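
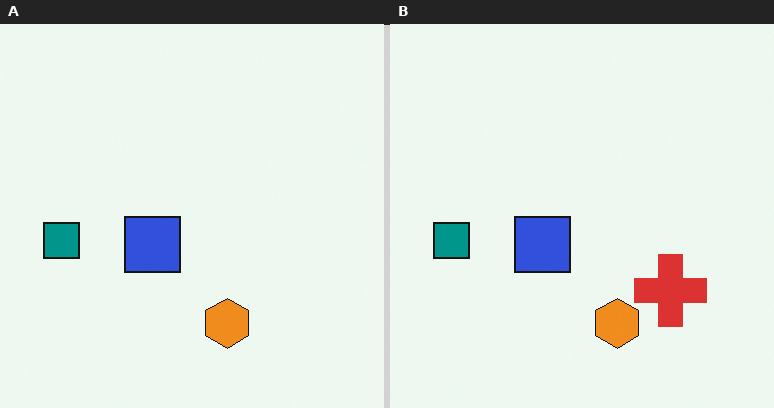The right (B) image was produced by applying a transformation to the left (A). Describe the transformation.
Overlaid with an additional red cross.

A red cross appears in the right (B) image that is absent from the left (A).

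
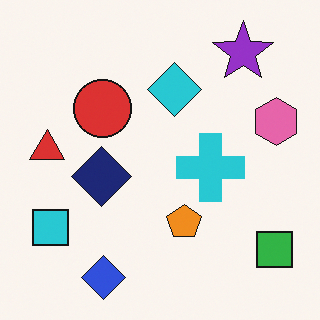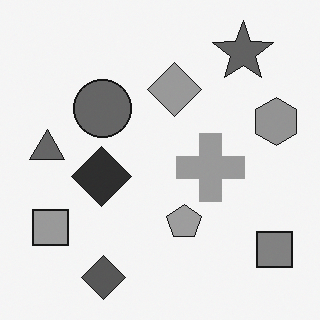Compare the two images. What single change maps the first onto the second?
Converted to grayscale.

All color is removed — every shape is now a shade of grey.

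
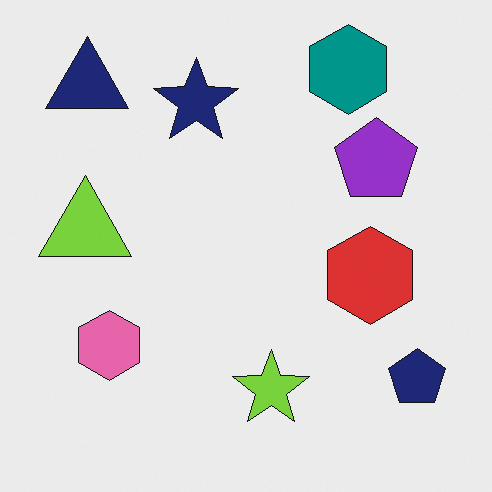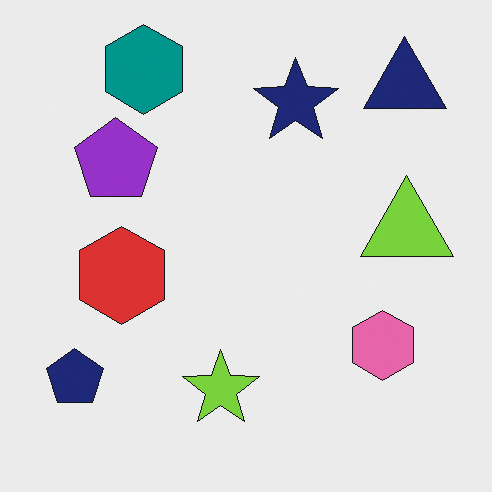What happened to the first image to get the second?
This is the original image flipped horizontally (left ↔ right).

The navy pentagon is in the bottom-right of the first image and the bottom-left of the second — shapes on opposite sides of the vertical midline have swapped in a mirror flip.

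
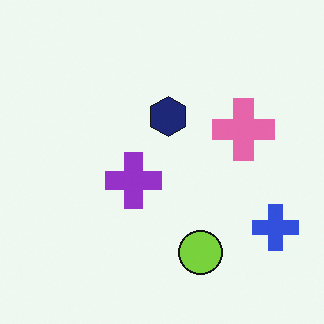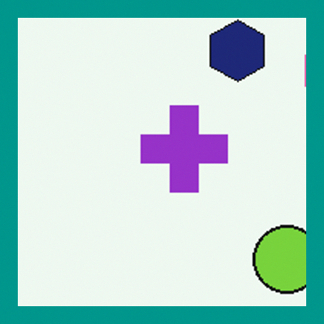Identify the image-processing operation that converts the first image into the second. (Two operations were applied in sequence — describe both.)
The second image is the first cropped to a noticeably smaller region and rescaled, then framed with a teal border.

The visible shapes are larger and the field of view is narrower; shapes near the original edges may be partly or wholly outside the frame — a crop-and-rescale. A solid teal frame runs around the edge of the second image, with the content slightly shrunk inside it.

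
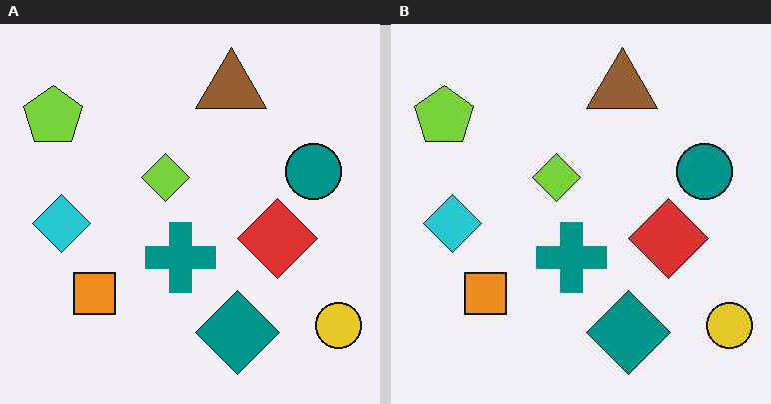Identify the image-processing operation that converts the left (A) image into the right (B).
It was given moderate JPEG compression.

Blocky 8×8 compression artifacts appear around shape edges and the flat background shows ringing — characteristic JPEG degradation.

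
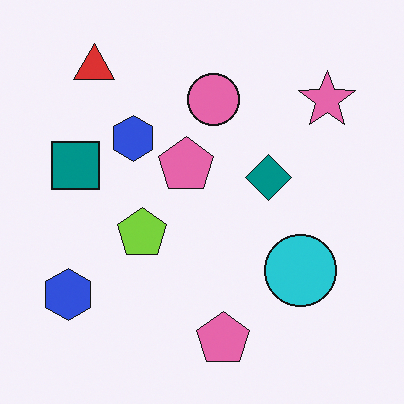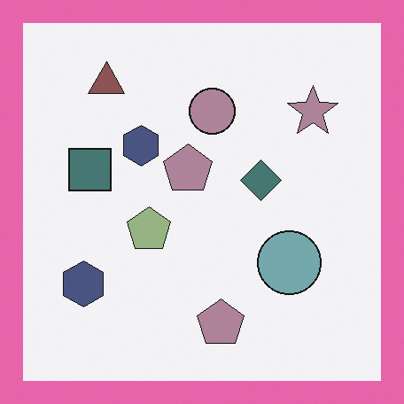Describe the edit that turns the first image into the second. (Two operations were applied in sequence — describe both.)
The second image is the first made much more muted (saturation change), then framed with a pink border.

All colors are more muted and greyish — a global saturation change. A solid pink frame runs around the edge of the second image, with the content slightly shrunk inside it.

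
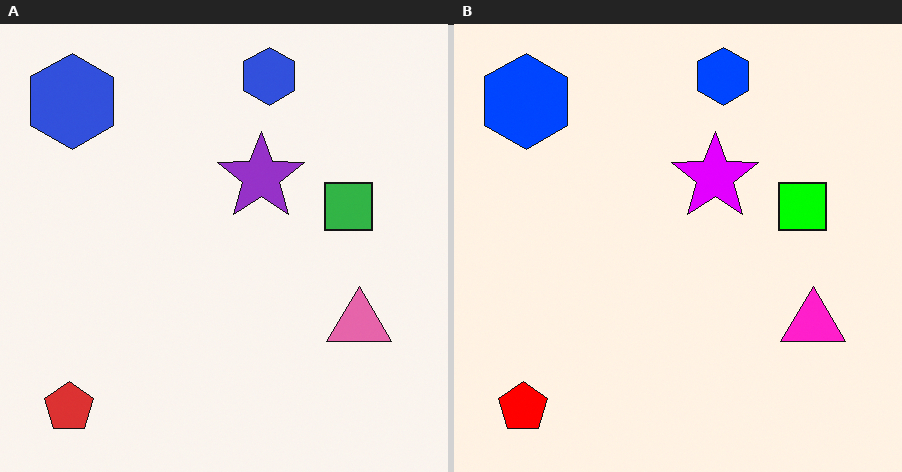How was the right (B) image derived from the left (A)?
This is the original image heavily oversaturated.

All colors are more vivid — a global saturation change.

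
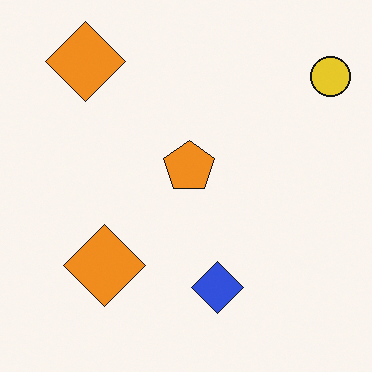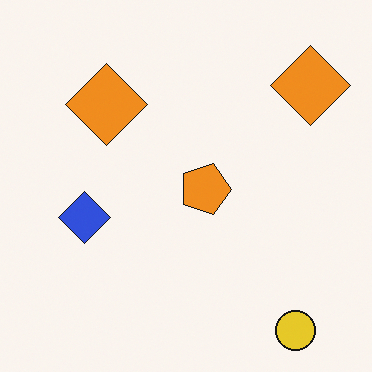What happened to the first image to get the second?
The second image is the first rotated 90° clockwise.

The yellow circle sits in the top-right of the first image and the bottom-right of the second — consistent with a whole-image 90° clockwise rotation.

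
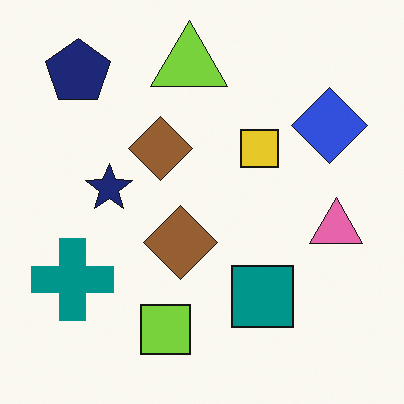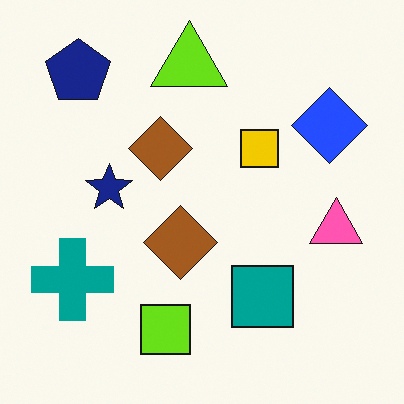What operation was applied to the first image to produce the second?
The image was slightly oversaturated.

All colors are more vivid — a global saturation change.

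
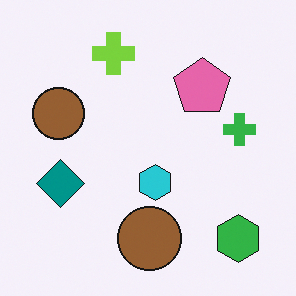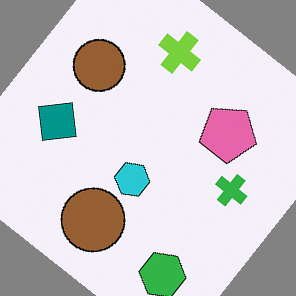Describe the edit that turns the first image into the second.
It was rotated clockwise by a large amount — several tens of degrees.

Every shape is tilted by the same angle and the image corners show triangular fill wedges — a whole-image rotation by a non-right angle.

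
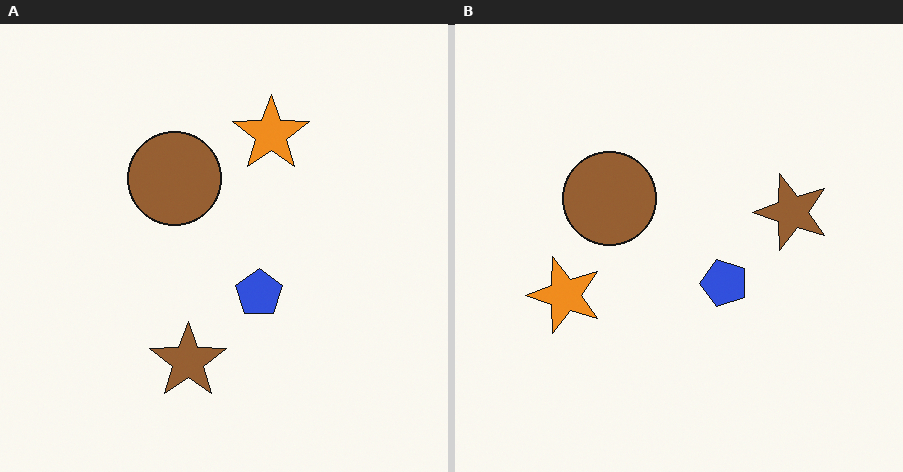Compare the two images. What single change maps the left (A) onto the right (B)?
Transposed (reflected across the top-left ↔ bottom-right diagonal).

Shapes have swapped their row and column positions — what was in the top-right is now in the bottom-left — a diagonal reflection.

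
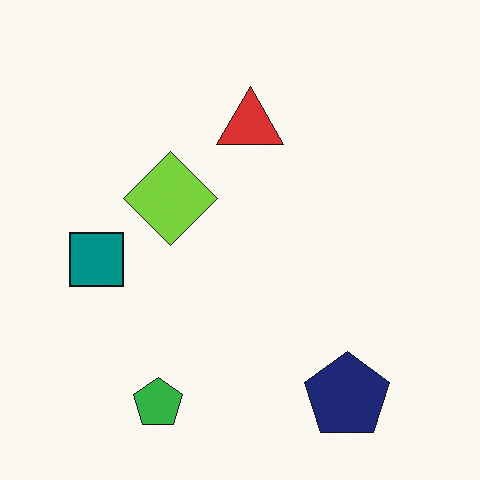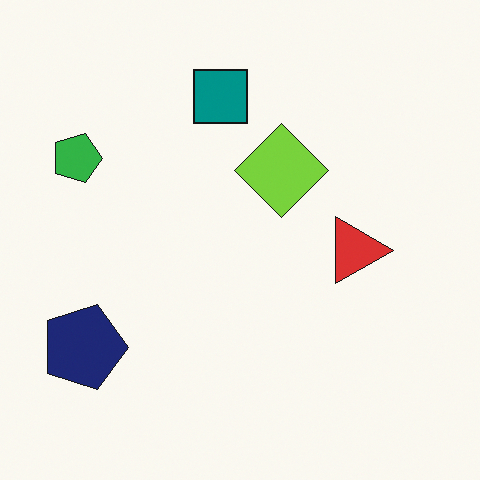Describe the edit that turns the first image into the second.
Rotated 90° clockwise.

The navy pentagon sits in the bottom-right of the first image and the bottom-left of the second — consistent with a whole-image 90° clockwise rotation.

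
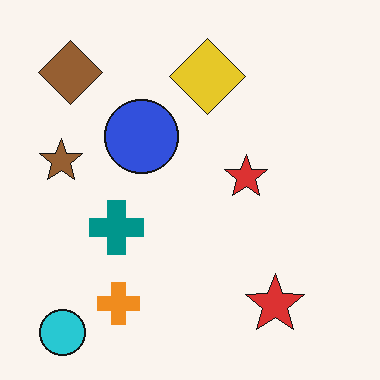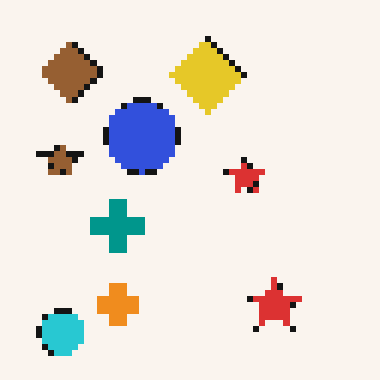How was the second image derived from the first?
The transformation is: pixelated into visible square blocks.

Shapes are reduced to large square blocks; fine edges and outlines are lost — a downscale-then-upscale (mosaic) effect.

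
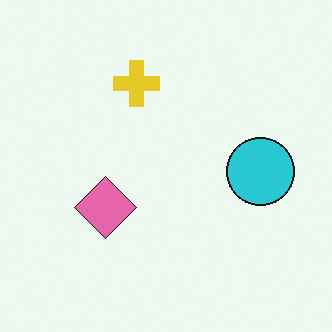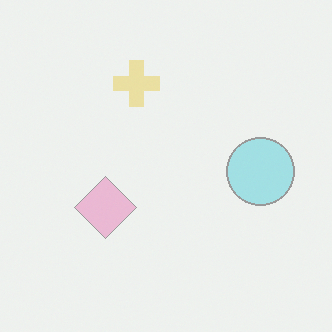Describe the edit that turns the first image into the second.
It was given much lower contrast.

Tones are pushed toward mid-grey across the whole image — a global contrast change.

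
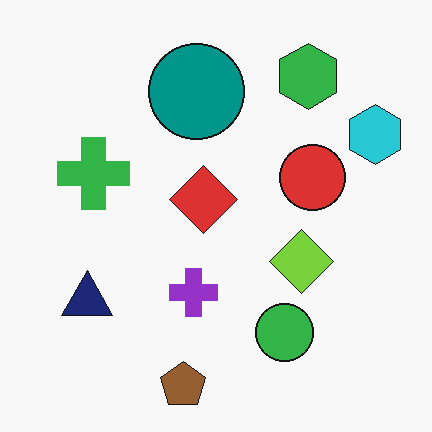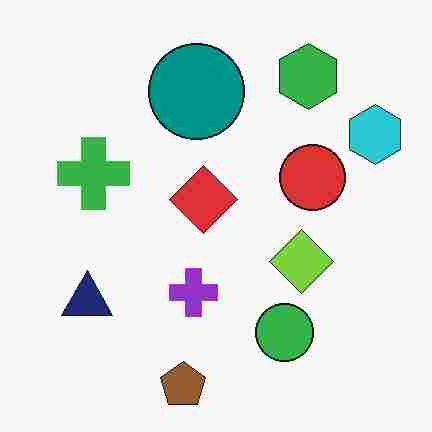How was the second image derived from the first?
This is the original image degraded with heavy JPEG compression.

Blocky 8×8 compression artifacts appear around shape edges and the flat background shows ringing — characteristic JPEG degradation.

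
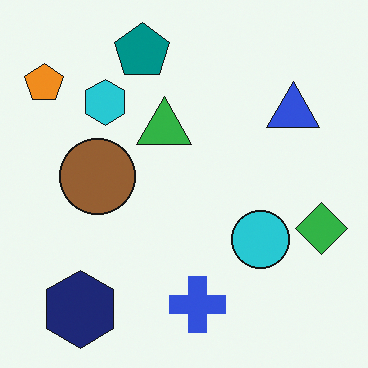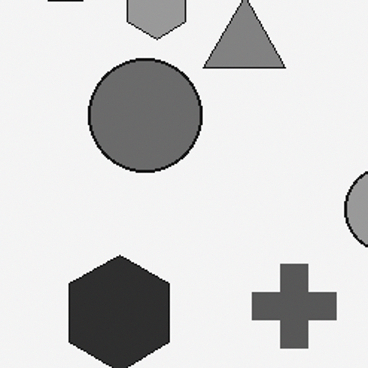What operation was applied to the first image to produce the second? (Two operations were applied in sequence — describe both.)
The transformation is: cropped slightly and scaled back up, then converted to grayscale.

The visible shapes are larger and the field of view is narrower; shapes near the original edges may be partly or wholly outside the frame — a crop-and-rescale. All color is removed — every shape is now a shade of grey.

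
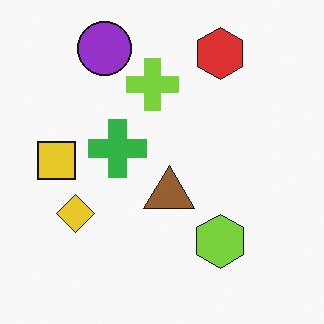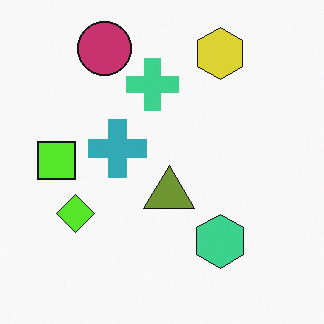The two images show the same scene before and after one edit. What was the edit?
The image was hue-shifted slightly.

Every shape's color has rotated by the same amount around the hue wheel — a uniform hue shift.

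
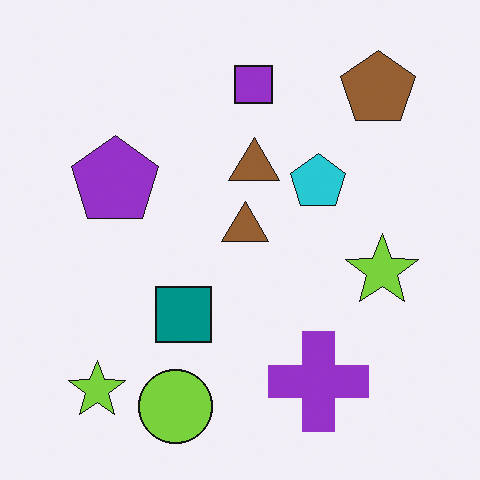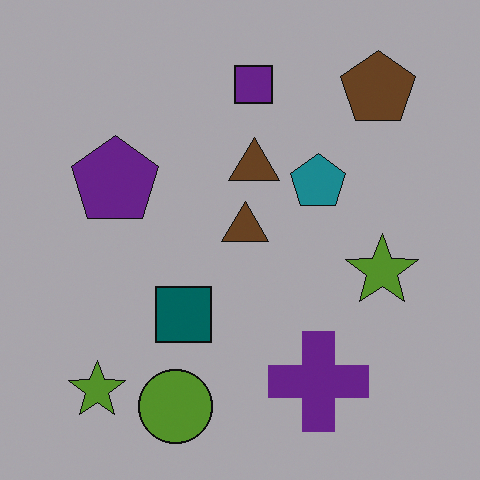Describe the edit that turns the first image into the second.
The transformation is: darkened a lot.

Every pixel — background and shapes alike — is uniformly darkened.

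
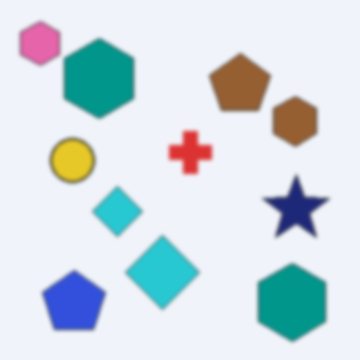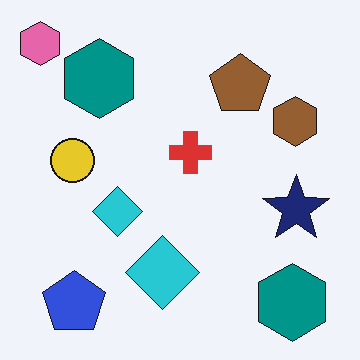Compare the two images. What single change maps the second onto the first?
The image was given a subtle gaussian blur.

Shape edges and outlines are uniformly softened across the whole image.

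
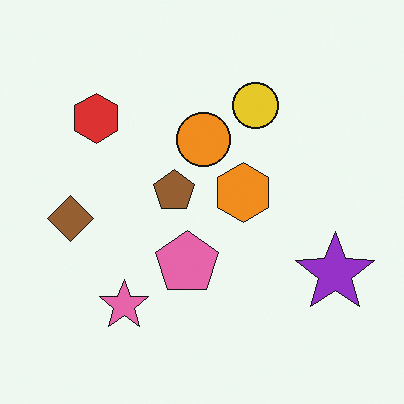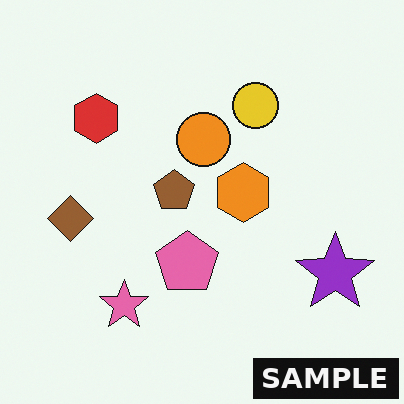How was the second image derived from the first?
The second image is the first watermarked with the text "SAMPLE" in the lower-right corner.

A dark label reading "SAMPLE" appears in the lower-right corner.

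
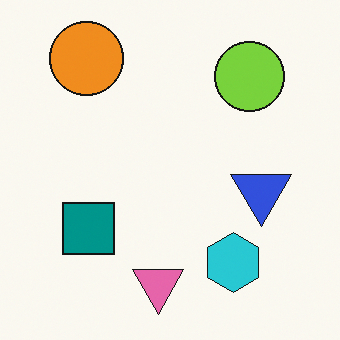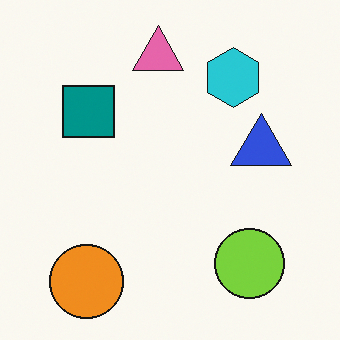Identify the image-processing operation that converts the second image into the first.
Flipped vertically (top ↔ bottom).

The pink triangle is in the top of the second image and the bottom of the first — shapes on opposite sides of the horizontal midline have swapped in a mirror flip.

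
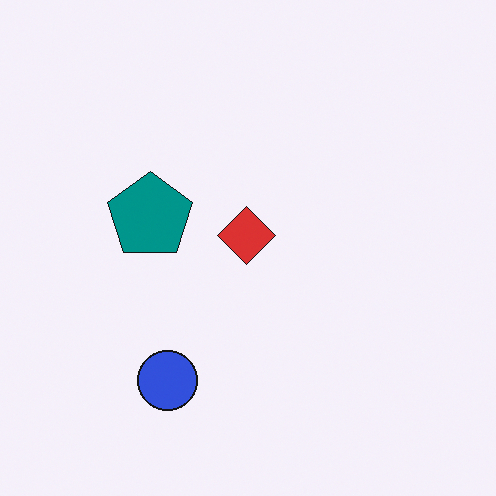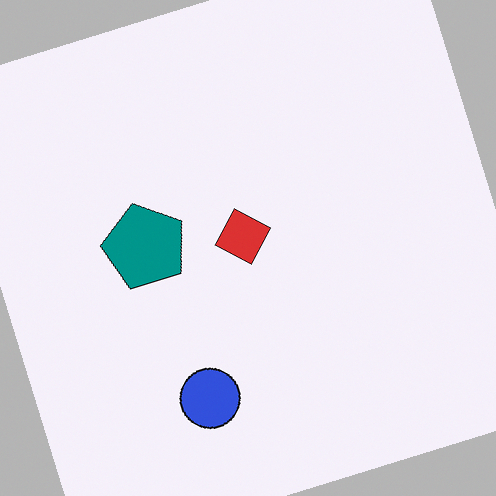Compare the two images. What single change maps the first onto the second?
The transformation is: rotated counter-clockwise by a moderate amount.

Every shape is tilted by the same angle and the image corners show triangular fill wedges — a whole-image rotation by a non-right angle.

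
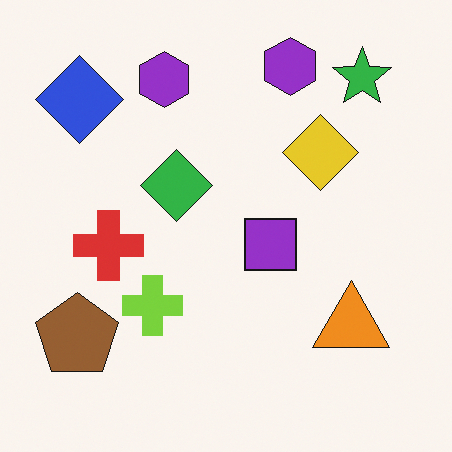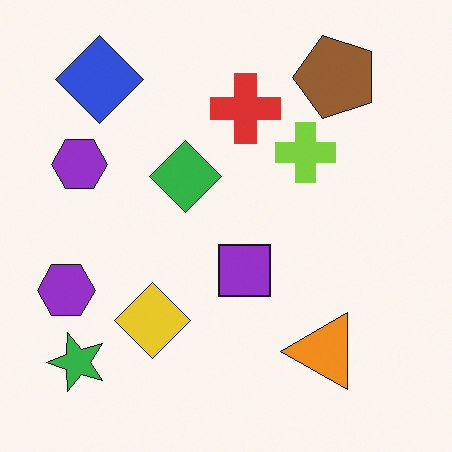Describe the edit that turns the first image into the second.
The transformation is: transposed (reflected across the top-left ↔ bottom-right diagonal).

Shapes have swapped their row and column positions — what was in the top-right is now in the bottom-left — a diagonal reflection.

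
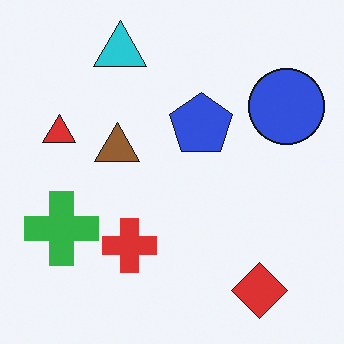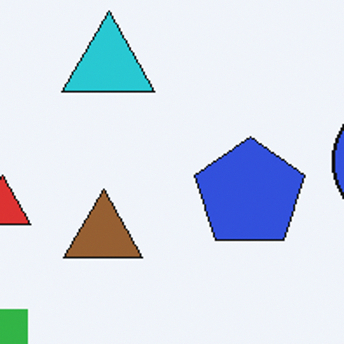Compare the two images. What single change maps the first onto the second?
The image was cropped tightly and scaled back up.

The visible shapes are larger and the field of view is narrower; shapes near the original edges may be partly or wholly outside the frame — a crop-and-rescale.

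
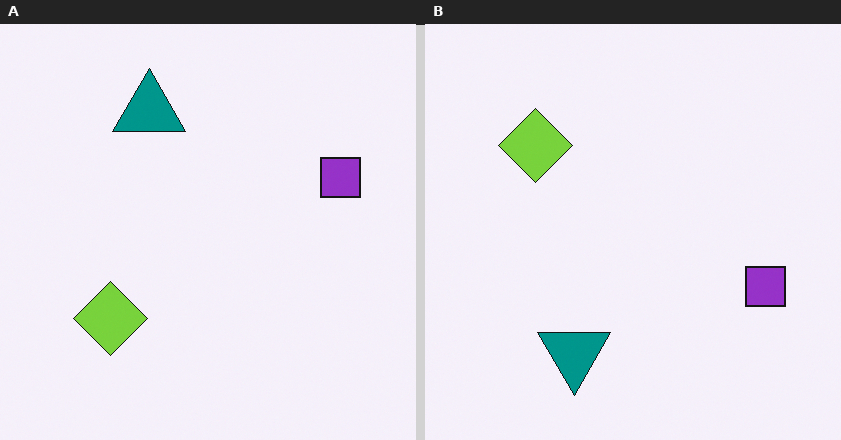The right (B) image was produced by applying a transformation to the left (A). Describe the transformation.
Flipped vertically (top ↔ bottom).

The teal triangle is in the top of the left (A) image and the bottom of the right (B) — shapes on opposite sides of the horizontal midline have swapped in a mirror flip.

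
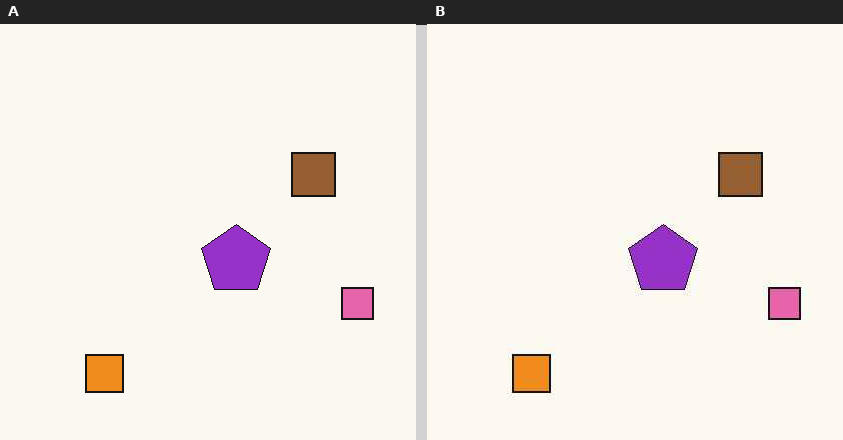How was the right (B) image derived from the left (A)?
The transformation is: given moderate JPEG compression.

Blocky 8×8 compression artifacts appear around shape edges and the flat background shows ringing — characteristic JPEG degradation.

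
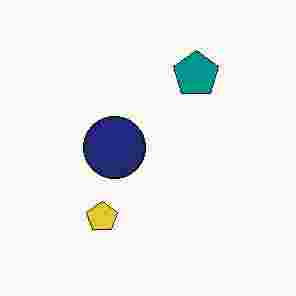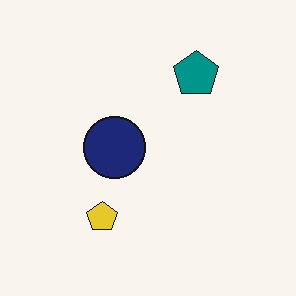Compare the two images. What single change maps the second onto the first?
It was heavily JPEG-compressed with obvious blocking artifacts.

Blocky 8×8 compression artifacts appear around shape edges and the flat background shows ringing — characteristic JPEG degradation.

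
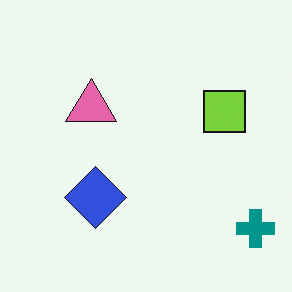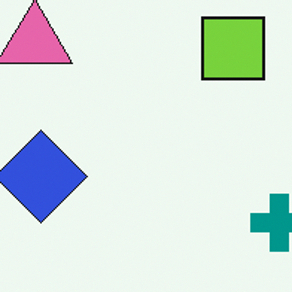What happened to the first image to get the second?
Cropped to a modestly smaller region and rescaled.

The visible shapes are larger and the field of view is narrower; shapes near the original edges may be partly or wholly outside the frame — a crop-and-rescale.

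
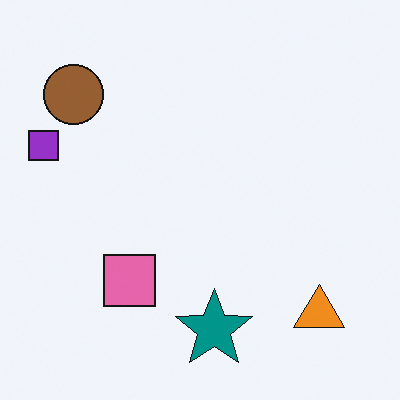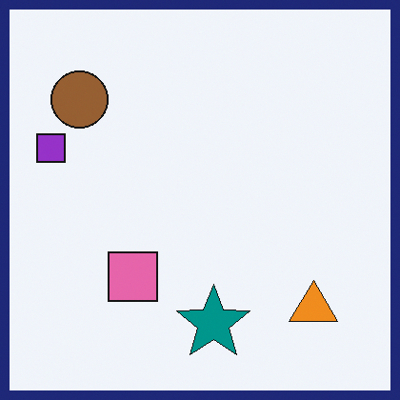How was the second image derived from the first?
The image was framed with a navy border.

A solid navy frame runs around the edge of the second image, with the content slightly shrunk inside it.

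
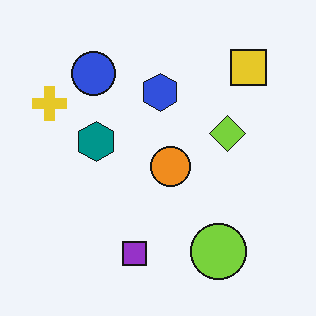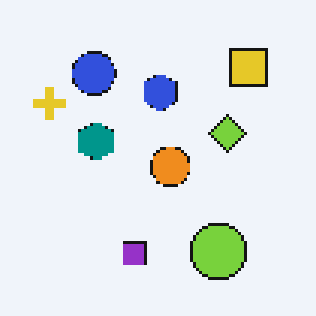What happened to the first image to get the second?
This is the original image mildly pixelated.

Shapes are reduced to large square blocks; fine edges and outlines are lost — a downscale-then-upscale (mosaic) effect.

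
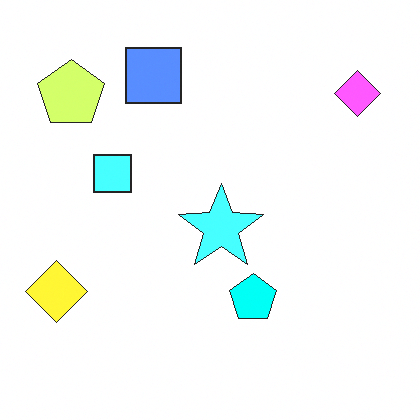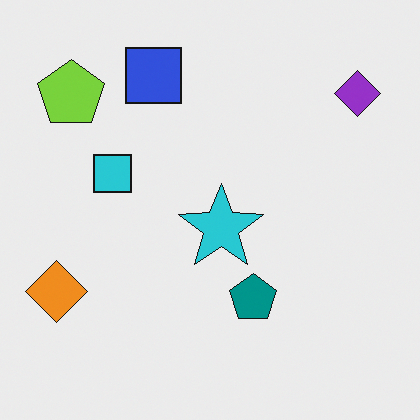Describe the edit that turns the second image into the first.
It was noticeably brightened.

Every pixel — background and shapes alike — is uniformly brightened.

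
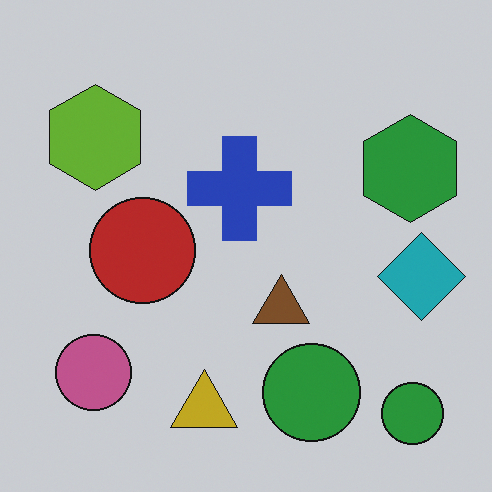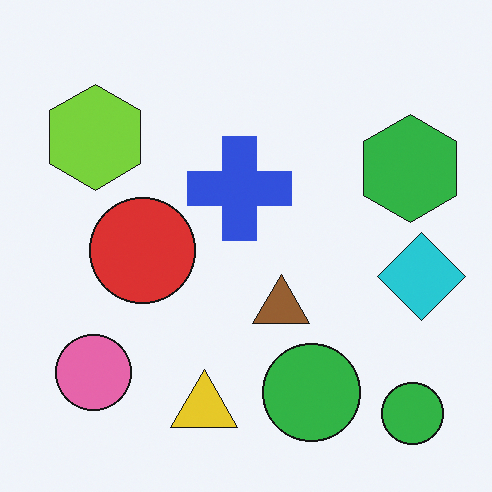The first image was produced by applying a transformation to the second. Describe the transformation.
The first image is the second slightly darkened.

Every pixel — background and shapes alike — is uniformly darkened.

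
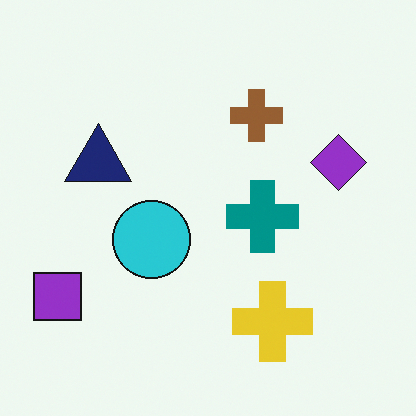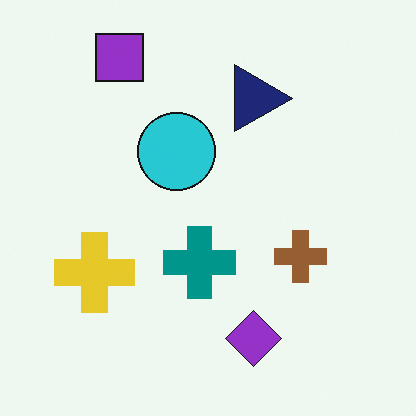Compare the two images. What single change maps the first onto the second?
The transformation is: rotated 90° clockwise.

The purple square sits in the bottom-left of the first image and the top-left of the second — consistent with a whole-image 90° clockwise rotation.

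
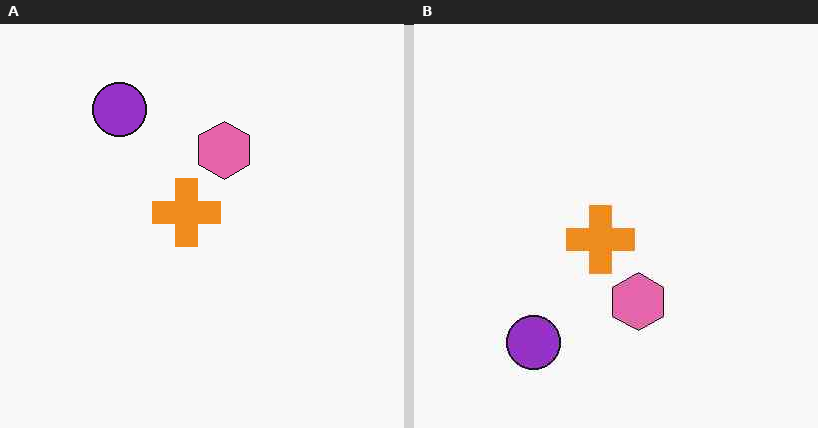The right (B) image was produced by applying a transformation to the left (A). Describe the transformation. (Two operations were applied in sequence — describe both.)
The image was flipped vertically (top ↔ bottom), then given moderate JPEG compression.

The purple circle is in the top-left of the left (A) image and the bottom-left of the right (B) — shapes on opposite sides of the horizontal midline have swapped in a mirror flip. Blocky 8×8 compression artifacts appear around shape edges and the flat background shows ringing — characteristic JPEG degradation.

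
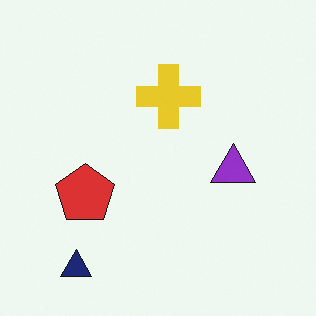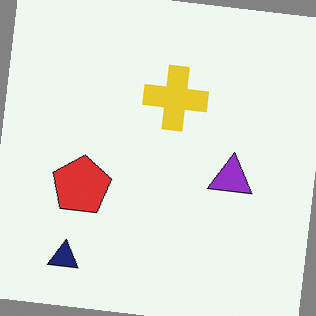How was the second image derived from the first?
It was rotated clockwise by a few degrees.

Every shape is tilted by the same angle and the image corners show triangular fill wedges — a whole-image rotation by a non-right angle.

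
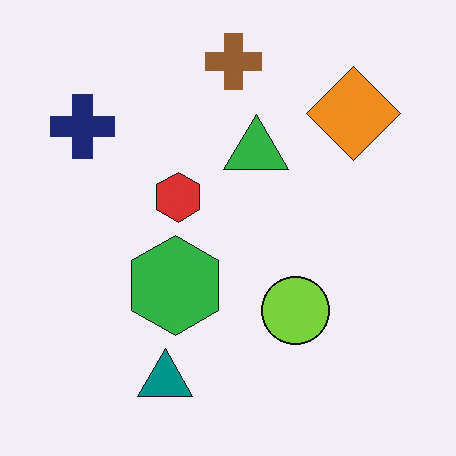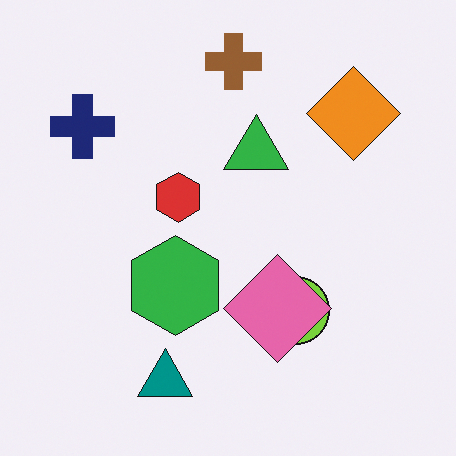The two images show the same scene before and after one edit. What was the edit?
The second image is the first overlaid with an additional pink diamond.

A pink diamond appears in the second image that is absent from the first.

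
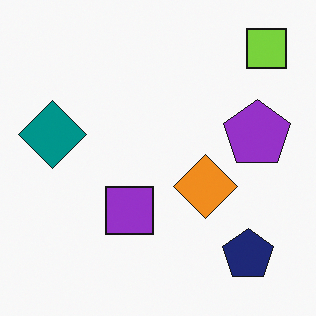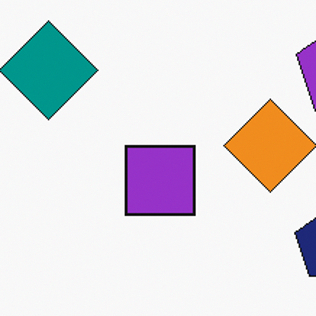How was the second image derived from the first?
This is the original image cropped slightly and scaled back up.

The visible shapes are larger and the field of view is narrower; shapes near the original edges may be partly or wholly outside the frame — a crop-and-rescale.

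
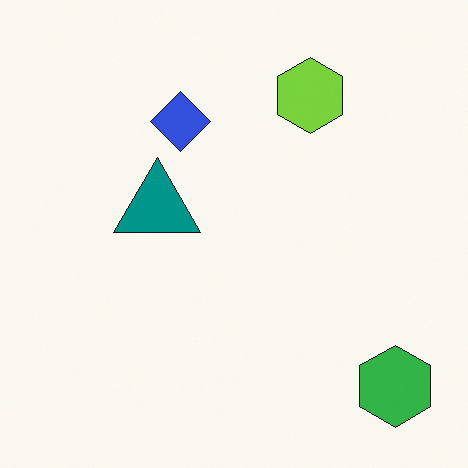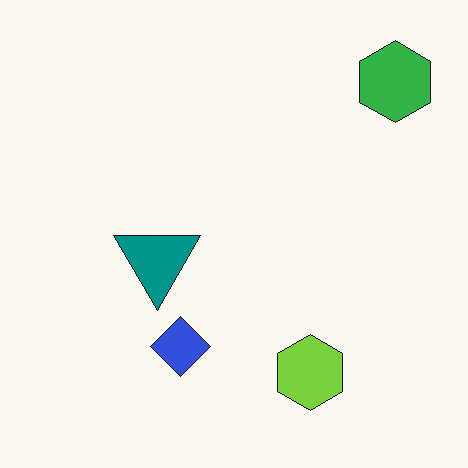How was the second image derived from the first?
It was flipped vertically (top ↔ bottom).

The green hexagon is in the bottom-right of the first image and the top-right of the second — shapes on opposite sides of the horizontal midline have swapped in a mirror flip.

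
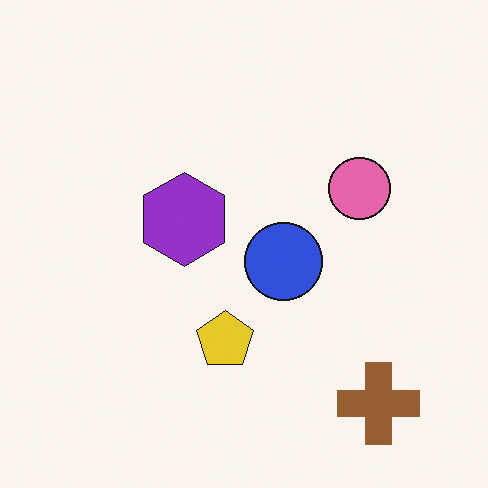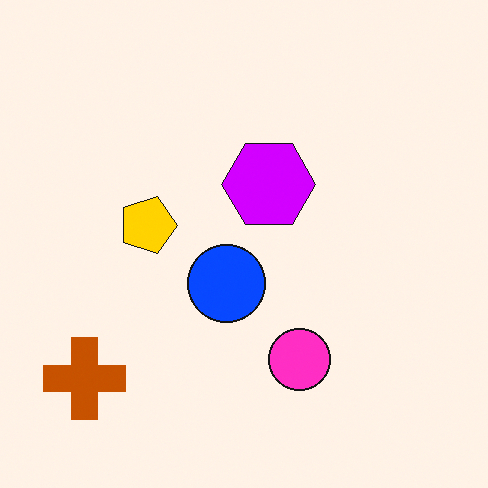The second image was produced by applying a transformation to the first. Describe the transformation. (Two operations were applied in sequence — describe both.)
Rotated 90° clockwise, then made much more vivid (saturation change).

The brown cross sits in the bottom-right of the first image and the bottom-left of the second — consistent with a whole-image 90° clockwise rotation. All colors are more vivid — a global saturation change.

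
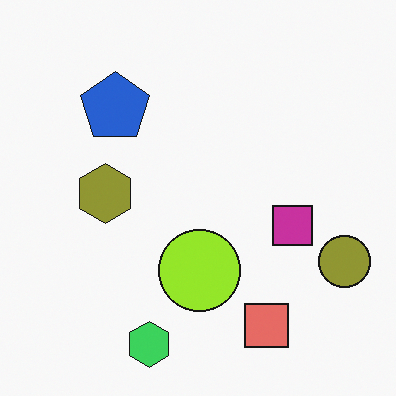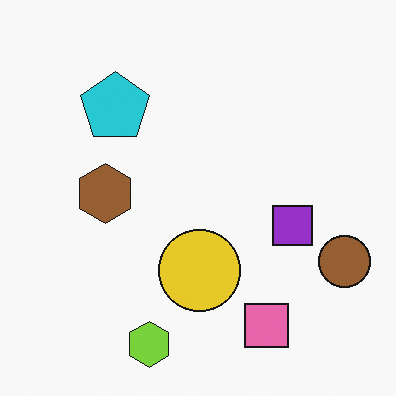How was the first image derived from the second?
It was hue-shifted by a small amount.

Every shape's color has rotated by the same amount around the hue wheel — a uniform hue shift.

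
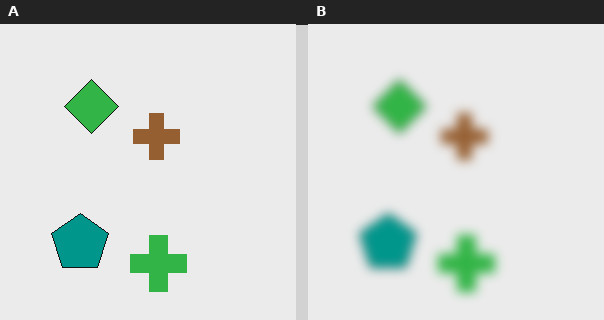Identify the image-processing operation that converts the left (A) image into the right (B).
The image was heavily blurred.

Shape edges and outlines are uniformly softened across the whole image.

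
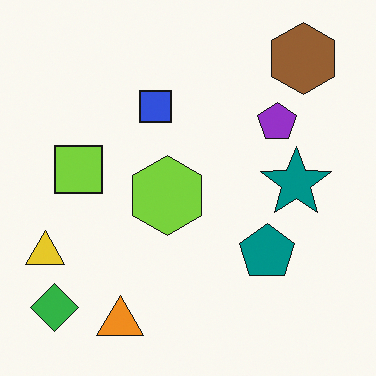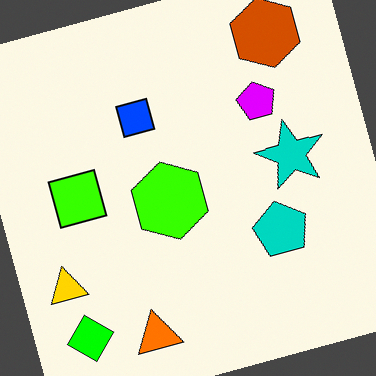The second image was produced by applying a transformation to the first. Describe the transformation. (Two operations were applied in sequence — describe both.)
The second image is the first made much more vivid (saturation change), then rotated counter-clockwise by a moderate amount.

All colors are more vivid — a global saturation change. Every shape is tilted by the same angle and the image corners show triangular fill wedges — a whole-image rotation by a non-right angle.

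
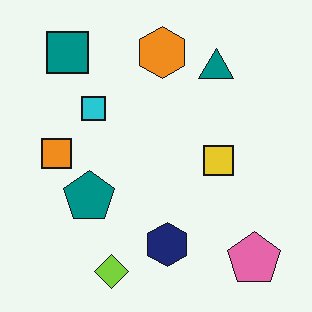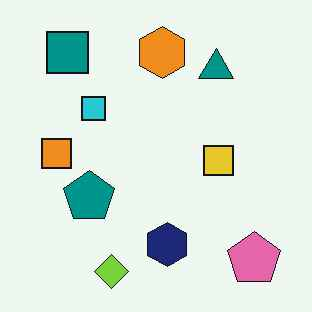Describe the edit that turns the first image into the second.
The image was given moderate JPEG compression.

Blocky 8×8 compression artifacts appear around shape edges and the flat background shows ringing — characteristic JPEG degradation.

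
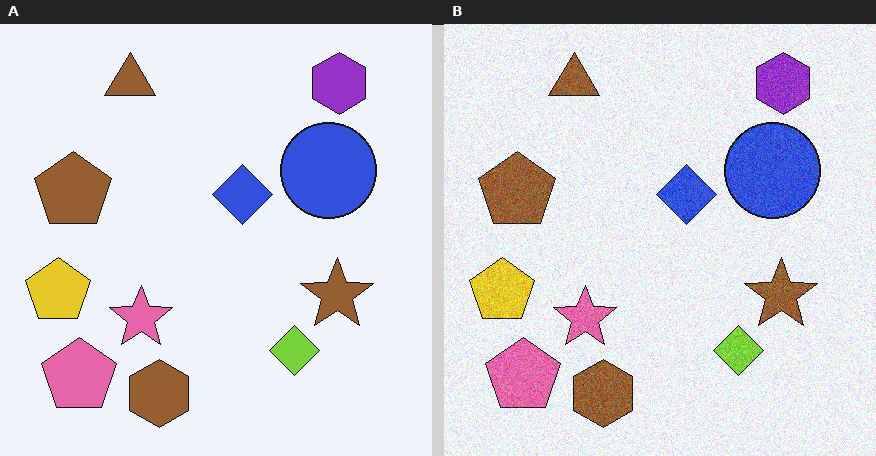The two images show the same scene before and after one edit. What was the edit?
The transformation is: degraded with visible gaussian noise.

Random speckle covers the whole image, including the flat background.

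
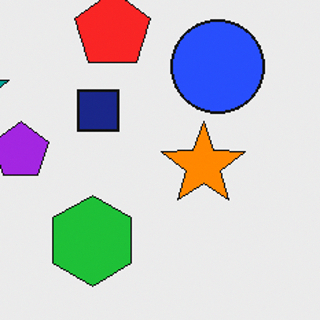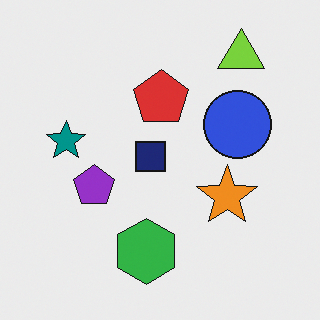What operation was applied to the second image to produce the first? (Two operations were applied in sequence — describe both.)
Cropped to a modestly smaller region and rescaled, then slightly oversaturated.

The visible shapes are larger and the field of view is narrower; shapes near the original edges may be partly or wholly outside the frame — a crop-and-rescale. All colors are more vivid — a global saturation change.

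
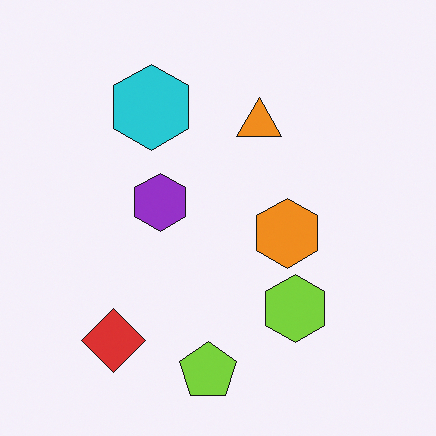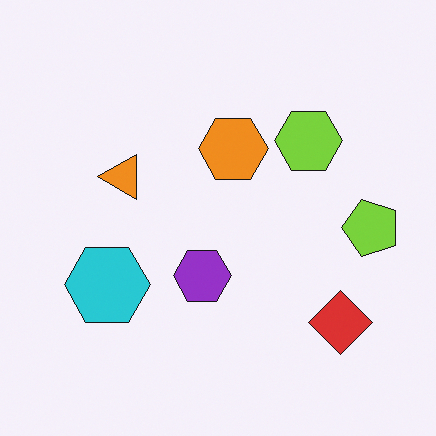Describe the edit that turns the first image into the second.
This is the original image rotated 90° counter-clockwise.

The red diamond sits in the bottom-left of the first image and the bottom-right of the second — consistent with a whole-image 90° counter-clockwise rotation.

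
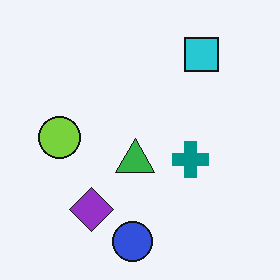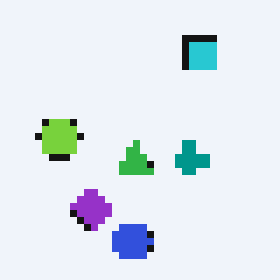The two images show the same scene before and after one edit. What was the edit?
The transformation is: moderately pixelated.

Shapes are reduced to large square blocks; fine edges and outlines are lost — a downscale-then-upscale (mosaic) effect.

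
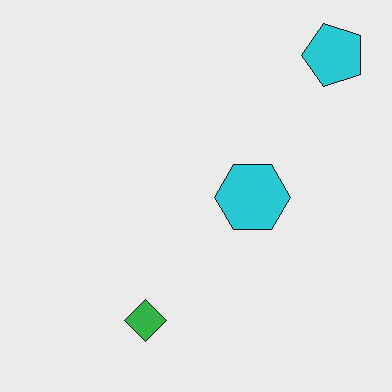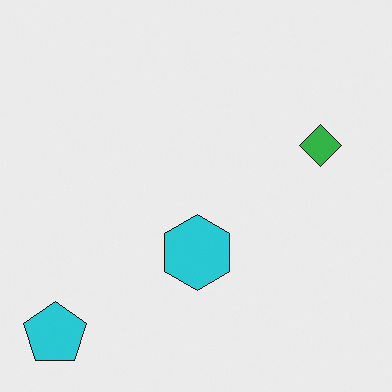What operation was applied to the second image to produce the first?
This is the original image transposed (reflected across the top-left ↔ bottom-right diagonal).

Shapes have swapped their row and column positions — what was in the top-right is now in the bottom-left — a diagonal reflection.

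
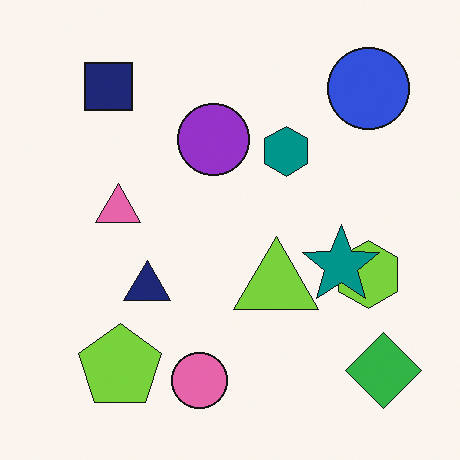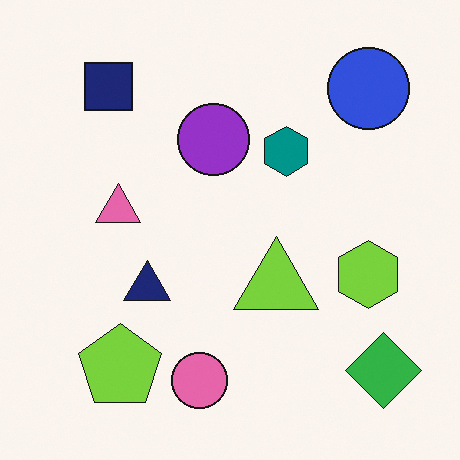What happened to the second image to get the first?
The transformation is: overlaid with an additional teal star.

A teal star appears in the first image that is absent from the second.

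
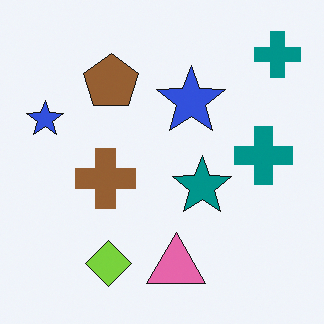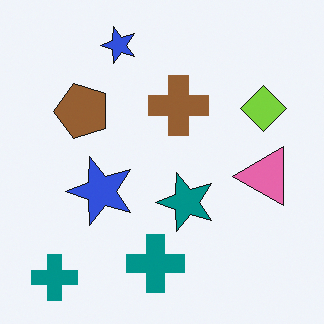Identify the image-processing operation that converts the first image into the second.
The transformation is: transposed (reflected across the top-left ↔ bottom-right diagonal).

Shapes have swapped their row and column positions — what was in the top-right is now in the bottom-left — a diagonal reflection.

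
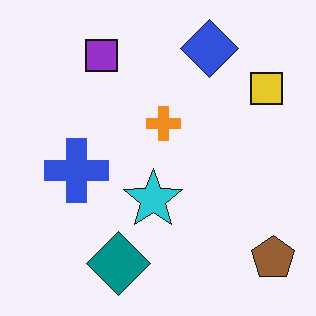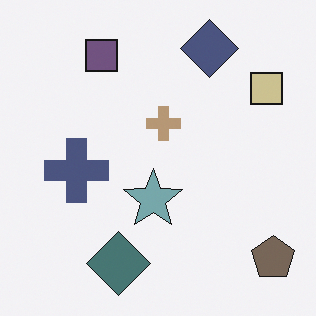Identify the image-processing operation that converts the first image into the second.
The second image is the first heavily desaturated.

All colors are more muted and greyish — a global saturation change.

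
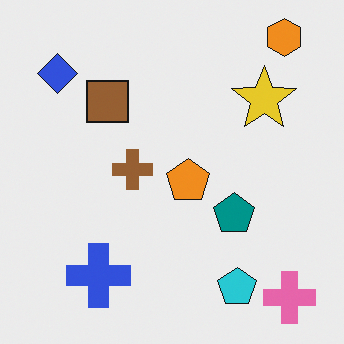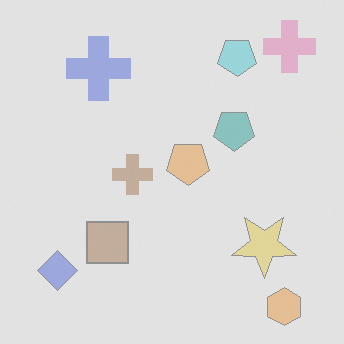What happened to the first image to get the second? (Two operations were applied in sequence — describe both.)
The image was flipped vertically (top ↔ bottom), then washed out (contrast reduced).

The orange hexagon is in the top-right of the first image and the bottom-right of the second — shapes on opposite sides of the horizontal midline have swapped in a mirror flip. Tones are pushed toward mid-grey across the whole image — a global contrast change.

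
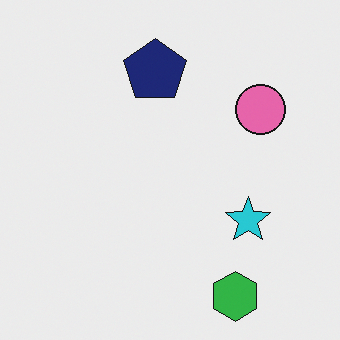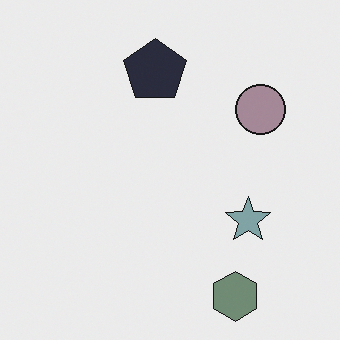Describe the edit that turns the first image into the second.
The transformation is: heavily desaturated.

All colors are more muted and greyish — a global saturation change.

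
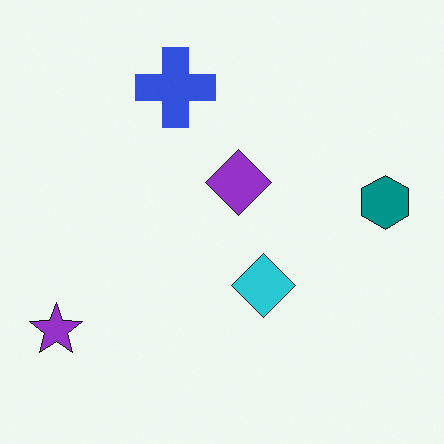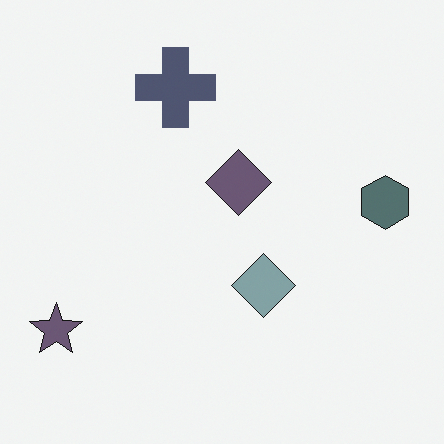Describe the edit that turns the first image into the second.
The transformation is: made much more muted (saturation change).

All colors are more muted and greyish — a global saturation change.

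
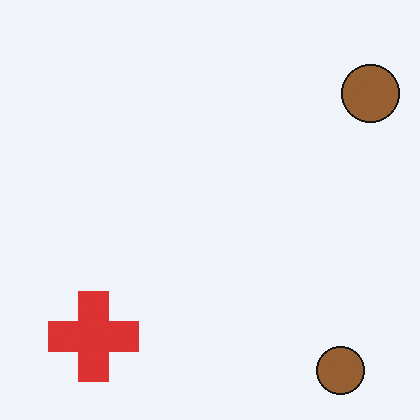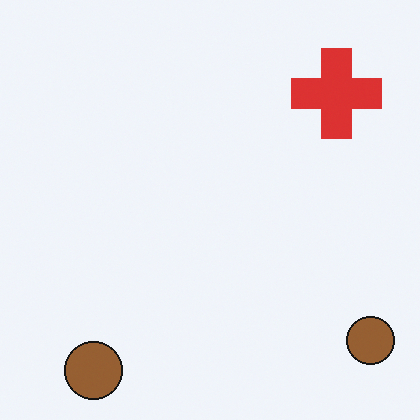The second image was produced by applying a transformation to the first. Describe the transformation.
The image was transposed (reflected across the top-left ↔ bottom-right diagonal).

Shapes have swapped their row and column positions — what was in the top-right is now in the bottom-left — a diagonal reflection.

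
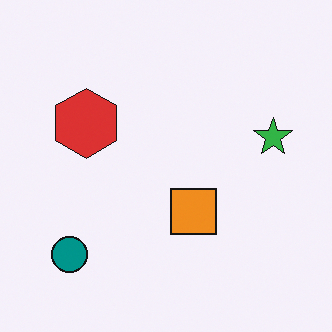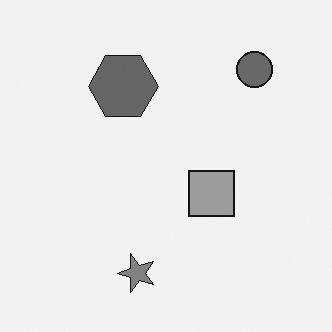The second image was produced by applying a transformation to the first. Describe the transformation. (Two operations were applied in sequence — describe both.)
The second image is the first transposed (reflected across the top-left ↔ bottom-right diagonal), then converted to grayscale.

Shapes have swapped their row and column positions — what was in the top-right is now in the bottom-left — a diagonal reflection. All color is removed — every shape is now a shade of grey.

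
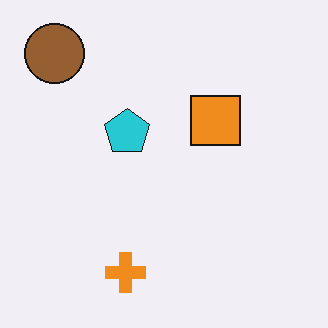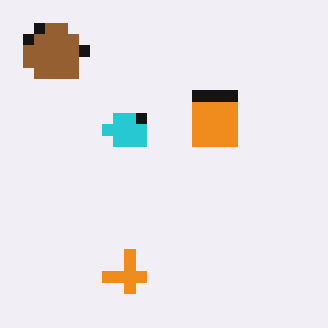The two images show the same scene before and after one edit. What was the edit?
It was heavily pixelated into large blocks.

Shapes are reduced to large square blocks; fine edges and outlines are lost — a downscale-then-upscale (mosaic) effect.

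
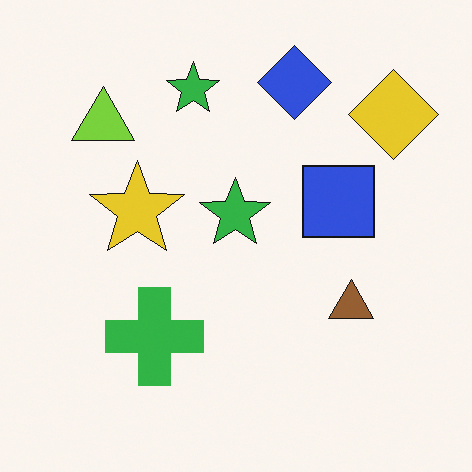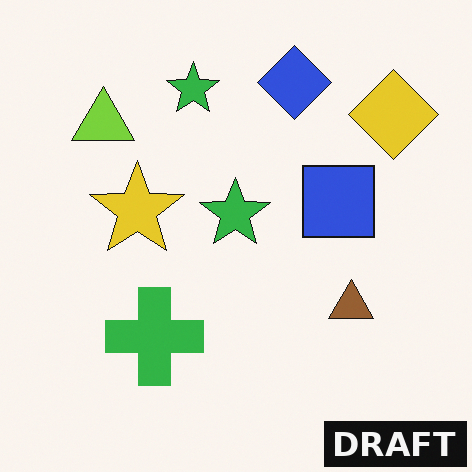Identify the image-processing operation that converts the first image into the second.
It was watermarked with the text "DRAFT" in the lower-right corner.

A dark label reading "DRAFT" appears in the lower-right corner.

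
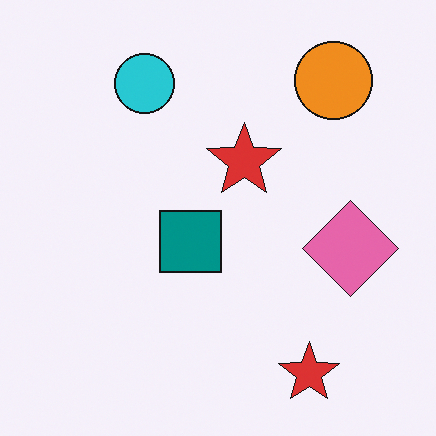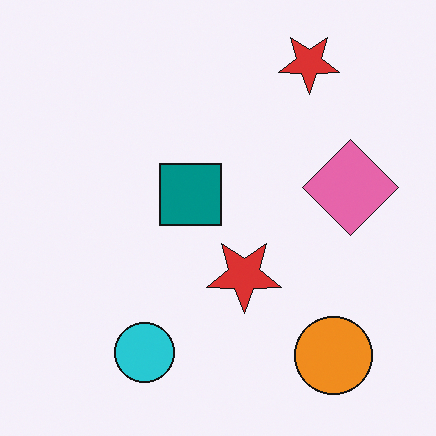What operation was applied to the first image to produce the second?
This is the original image flipped vertically (top ↔ bottom).

The orange circle is in the top-right of the first image and the bottom-right of the second — shapes on opposite sides of the horizontal midline have swapped in a mirror flip.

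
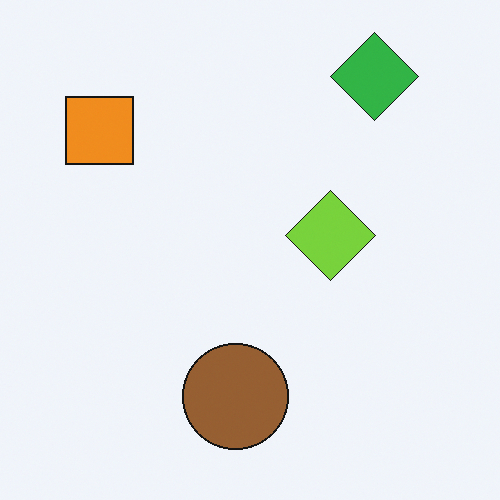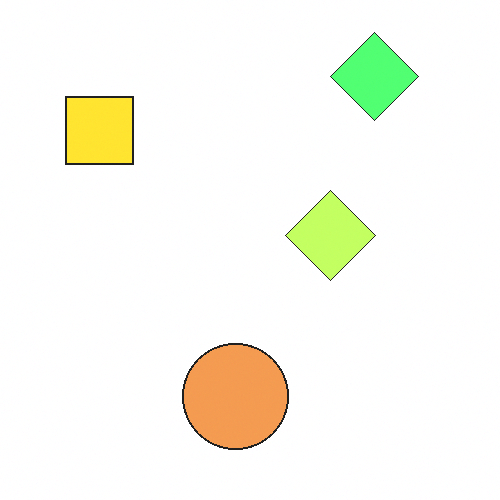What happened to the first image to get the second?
This is the original image substantially brightened.

Every pixel — background and shapes alike — is uniformly brightened.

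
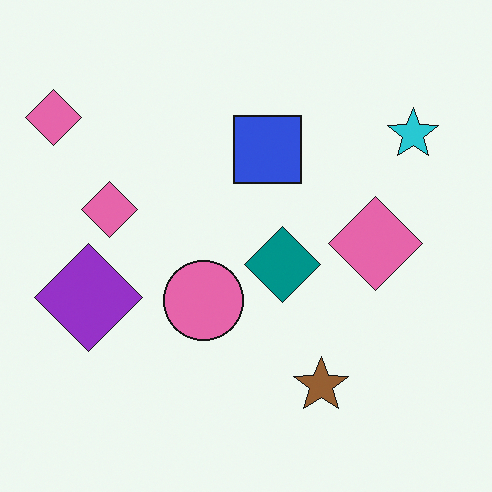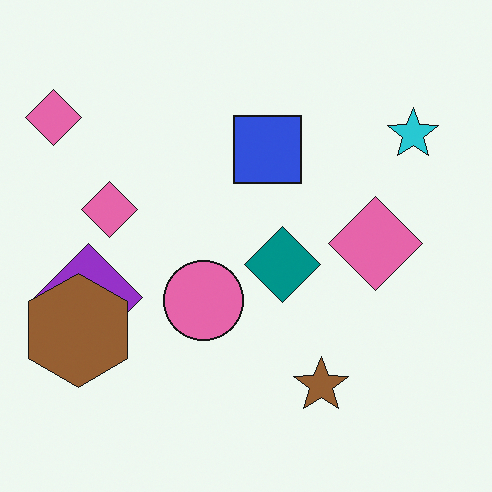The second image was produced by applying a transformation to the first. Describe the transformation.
This is the original image overlaid with an additional brown hexagon.

A brown hexagon appears in the second image that is absent from the first.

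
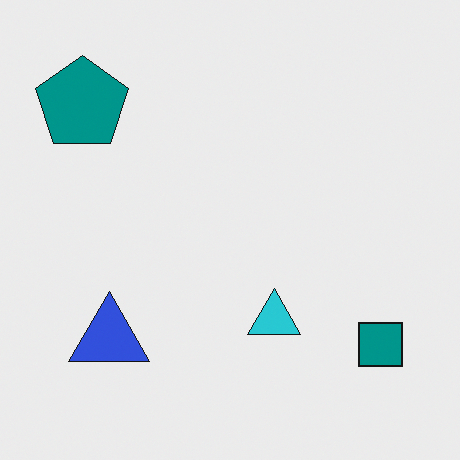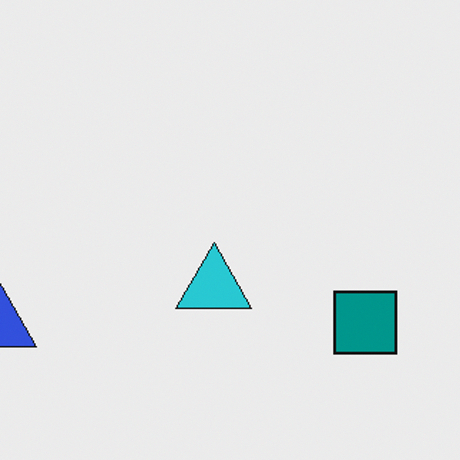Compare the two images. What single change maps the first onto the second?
It was cropped slightly and scaled back up.

The visible shapes are larger and the field of view is narrower; shapes near the original edges may be partly or wholly outside the frame — a crop-and-rescale.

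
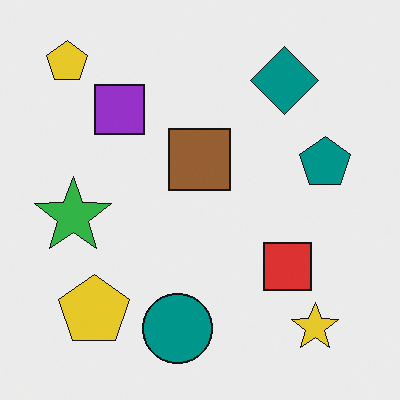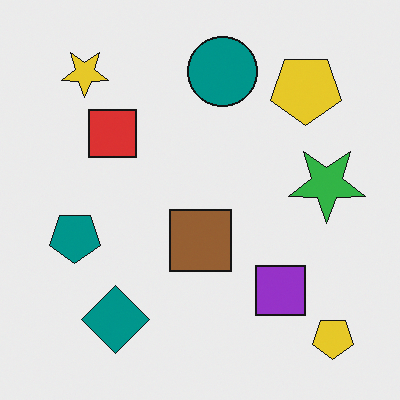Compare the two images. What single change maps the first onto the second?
It was rotated 180°.

The yellow star sits in the bottom-right of the first image and the top-left of the second — consistent with a whole-image 180° rotation.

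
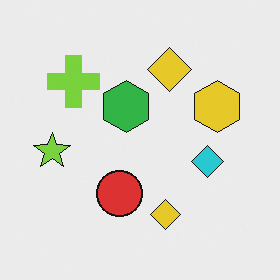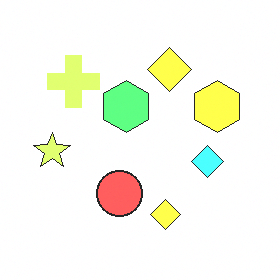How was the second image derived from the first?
It was brightened a lot.

Every pixel — background and shapes alike — is uniformly brightened.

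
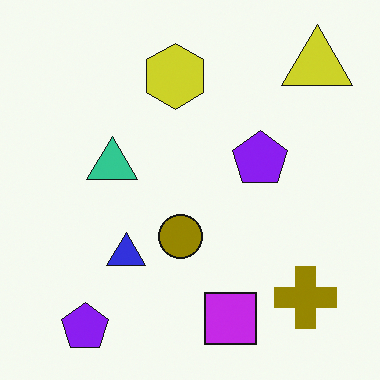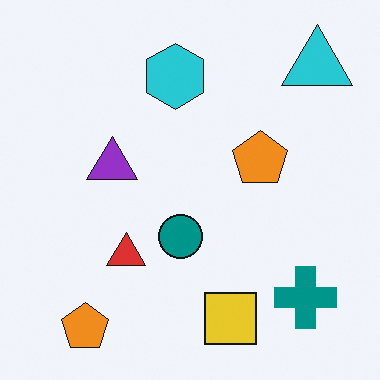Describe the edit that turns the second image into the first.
The transformation is: hue-shifted through roughly half the color wheel.

Every shape's color has rotated by the same amount around the hue wheel — a uniform hue shift.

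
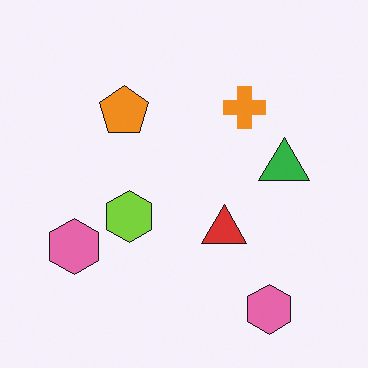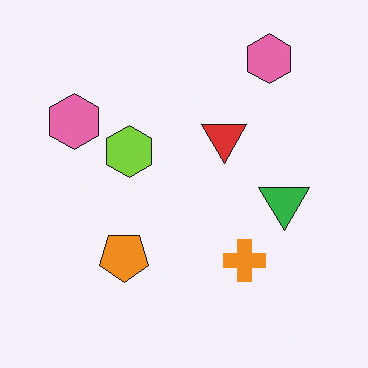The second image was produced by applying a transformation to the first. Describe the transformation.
The transformation is: flipped vertically (top ↔ bottom).

The orange cross is in the top of the first image and the bottom of the second — shapes on opposite sides of the horizontal midline have swapped in a mirror flip.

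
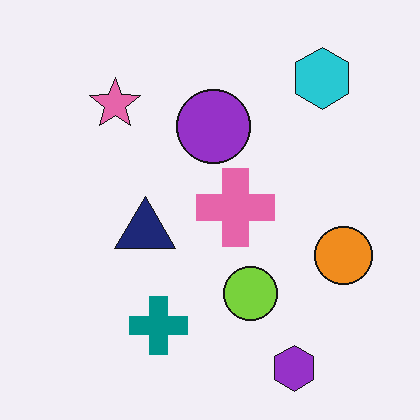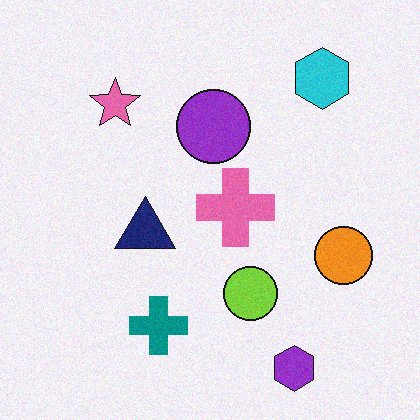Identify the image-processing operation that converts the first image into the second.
This is the original image degraded with subtle gaussian noise.

Random speckle covers the whole image, including the flat background.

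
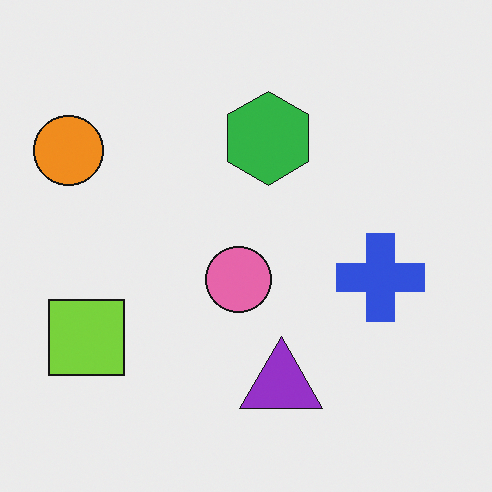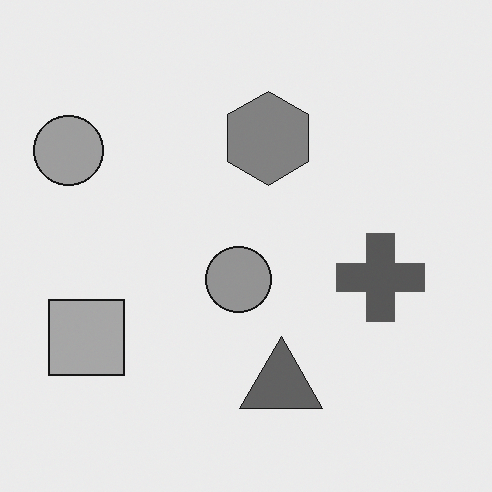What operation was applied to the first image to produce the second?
The second image is the first converted to grayscale.

All color is removed — every shape is now a shade of grey.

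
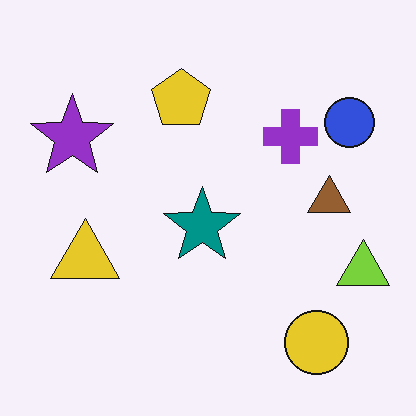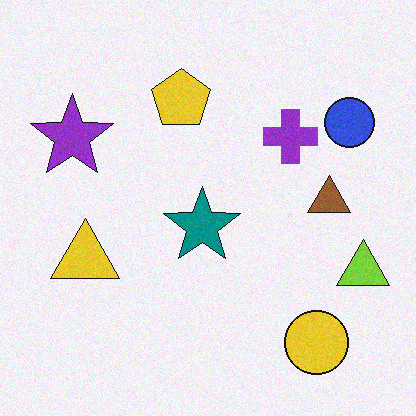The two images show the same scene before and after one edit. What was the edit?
This is the original image degraded with a light layer of grain.

Random speckle covers the whole image, including the flat background.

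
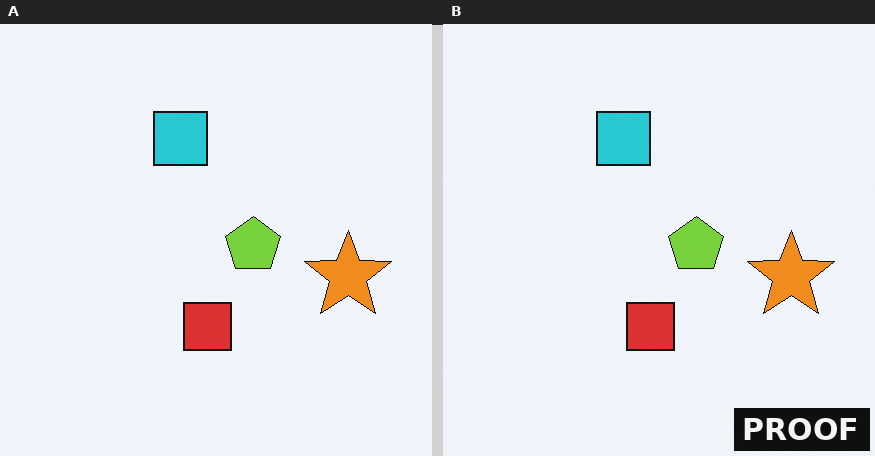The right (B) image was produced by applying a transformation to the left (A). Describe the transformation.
This is the original image watermarked with the text "PROOF" in the lower-right corner.

A dark label reading "PROOF" appears in the lower-right corner.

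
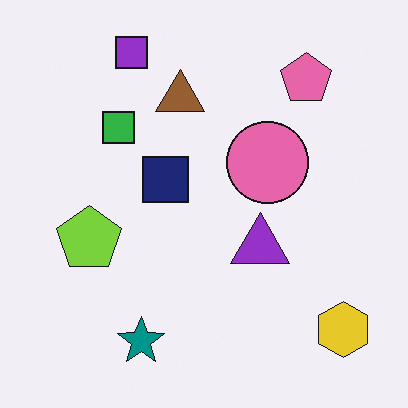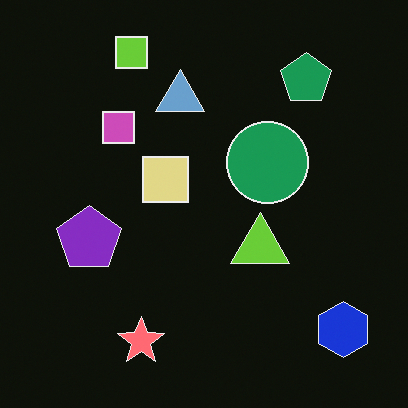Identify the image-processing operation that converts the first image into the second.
The image was color-inverted (negative).

The light background has become dark and every shape's color is its complement — a photographic negative.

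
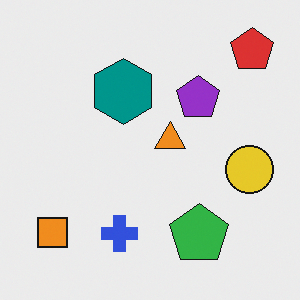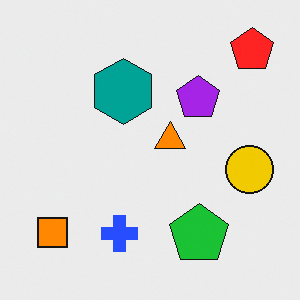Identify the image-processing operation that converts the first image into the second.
This is the original image slightly oversaturated.

All colors are more vivid — a global saturation change.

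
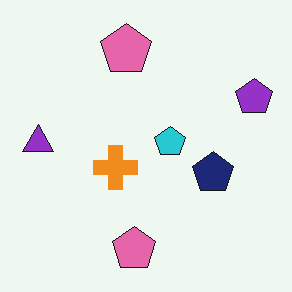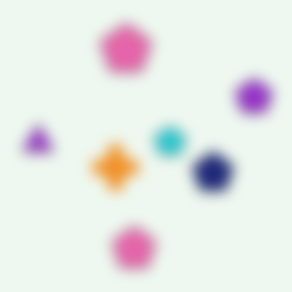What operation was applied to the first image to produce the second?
Heavily blurred.

Shape edges and outlines are uniformly softened across the whole image.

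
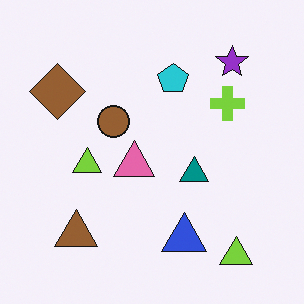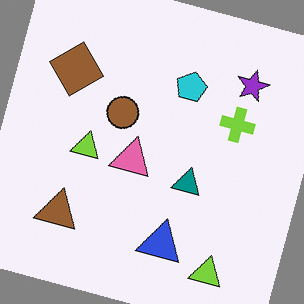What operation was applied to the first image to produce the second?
The second image is the first rotated clockwise by a clearly visible amount.

Every shape is tilted by the same angle and the image corners show triangular fill wedges — a whole-image rotation by a non-right angle.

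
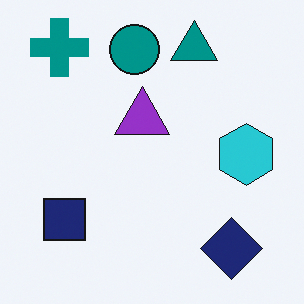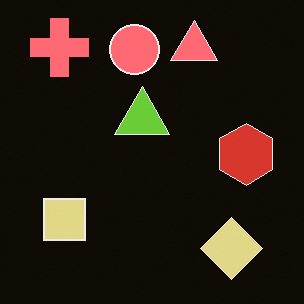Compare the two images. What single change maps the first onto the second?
The transformation is: color-inverted (negative).

The light background has become dark and every shape's color is its complement — a photographic negative.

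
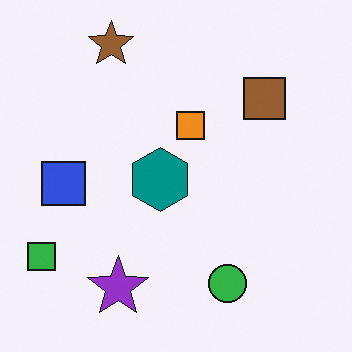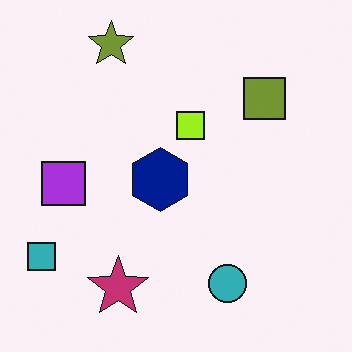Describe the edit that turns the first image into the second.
The transformation is: hue-shifted slightly.

Every shape's color has rotated by the same amount around the hue wheel — a uniform hue shift.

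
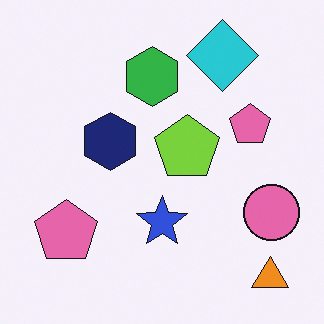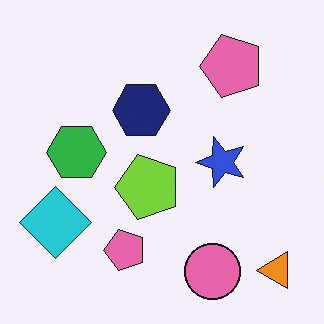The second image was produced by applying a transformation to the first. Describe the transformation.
The image was transposed (reflected across the top-left ↔ bottom-right diagonal).

Shapes have swapped their row and column positions — what was in the top-right is now in the bottom-left — a diagonal reflection.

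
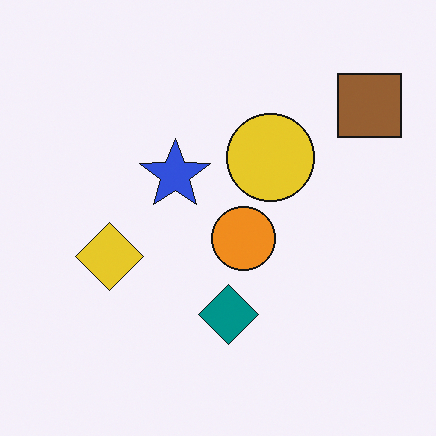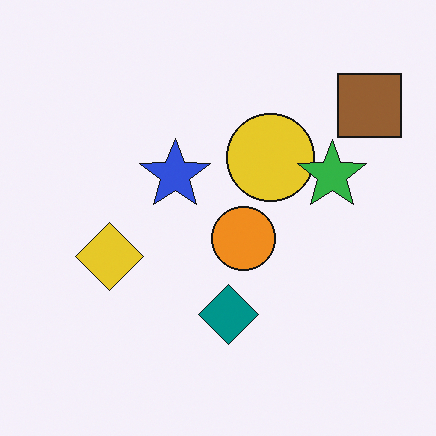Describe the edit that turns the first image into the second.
The transformation is: overlaid with an additional green star.

A green star appears in the second image that is absent from the first.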